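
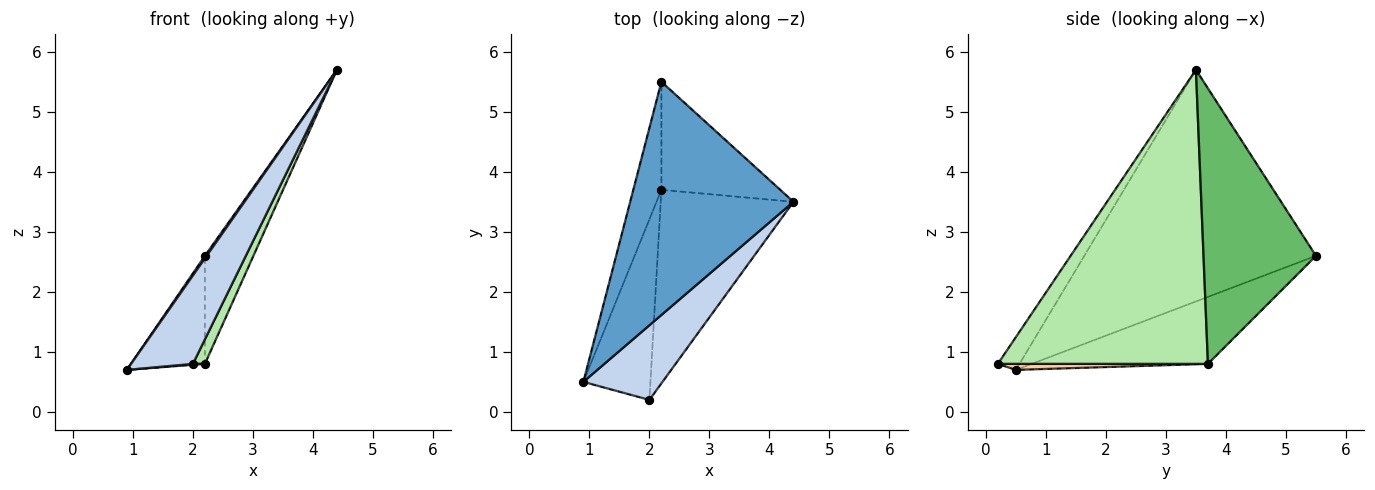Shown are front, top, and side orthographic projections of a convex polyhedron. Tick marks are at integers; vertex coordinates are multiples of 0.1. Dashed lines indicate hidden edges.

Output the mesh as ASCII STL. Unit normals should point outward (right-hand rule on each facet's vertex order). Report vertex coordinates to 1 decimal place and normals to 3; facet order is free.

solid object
 facet normal -0.817 -0.006 0.576
  outer loop
   vertex 2.2 5.5 2.6
   vertex 0.9 0.5 0.7
   vertex 4.4 3.5 5.7
  endloop
 endfacet
 facet normal -0.258 -0.738 0.623
  outer loop
   vertex 2.0 0.2 0.8
   vertex 4.4 3.5 5.7
   vertex 0.9 0.5 0.7
  endloop
 endfacet
 facet normal -0.860 0.361 -0.361
  outer loop
   vertex 2.2 3.7 0.8
   vertex 0.9 0.5 0.7
   vertex 2.2 5.5 2.6
  endloop
 endfacet
 facet normal 0.089 -0.005 -0.996
  outer loop
   vertex 2.2 3.7 0.8
   vertex 2.0 0.2 0.8
   vertex 0.9 0.5 0.7
  endloop
 endfacet
 facet normal 0.854 0.368 -0.368
  outer loop
   vertex 2.2 3.7 0.8
   vertex 2.2 5.5 2.6
   vertex 4.4 3.5 5.7
  endloop
 endfacet
 facet normal 0.910 -0.052 -0.411
  outer loop
   vertex 2.2 3.7 0.8
   vertex 4.4 3.5 5.7
   vertex 2.0 0.2 0.8
  endloop
 endfacet
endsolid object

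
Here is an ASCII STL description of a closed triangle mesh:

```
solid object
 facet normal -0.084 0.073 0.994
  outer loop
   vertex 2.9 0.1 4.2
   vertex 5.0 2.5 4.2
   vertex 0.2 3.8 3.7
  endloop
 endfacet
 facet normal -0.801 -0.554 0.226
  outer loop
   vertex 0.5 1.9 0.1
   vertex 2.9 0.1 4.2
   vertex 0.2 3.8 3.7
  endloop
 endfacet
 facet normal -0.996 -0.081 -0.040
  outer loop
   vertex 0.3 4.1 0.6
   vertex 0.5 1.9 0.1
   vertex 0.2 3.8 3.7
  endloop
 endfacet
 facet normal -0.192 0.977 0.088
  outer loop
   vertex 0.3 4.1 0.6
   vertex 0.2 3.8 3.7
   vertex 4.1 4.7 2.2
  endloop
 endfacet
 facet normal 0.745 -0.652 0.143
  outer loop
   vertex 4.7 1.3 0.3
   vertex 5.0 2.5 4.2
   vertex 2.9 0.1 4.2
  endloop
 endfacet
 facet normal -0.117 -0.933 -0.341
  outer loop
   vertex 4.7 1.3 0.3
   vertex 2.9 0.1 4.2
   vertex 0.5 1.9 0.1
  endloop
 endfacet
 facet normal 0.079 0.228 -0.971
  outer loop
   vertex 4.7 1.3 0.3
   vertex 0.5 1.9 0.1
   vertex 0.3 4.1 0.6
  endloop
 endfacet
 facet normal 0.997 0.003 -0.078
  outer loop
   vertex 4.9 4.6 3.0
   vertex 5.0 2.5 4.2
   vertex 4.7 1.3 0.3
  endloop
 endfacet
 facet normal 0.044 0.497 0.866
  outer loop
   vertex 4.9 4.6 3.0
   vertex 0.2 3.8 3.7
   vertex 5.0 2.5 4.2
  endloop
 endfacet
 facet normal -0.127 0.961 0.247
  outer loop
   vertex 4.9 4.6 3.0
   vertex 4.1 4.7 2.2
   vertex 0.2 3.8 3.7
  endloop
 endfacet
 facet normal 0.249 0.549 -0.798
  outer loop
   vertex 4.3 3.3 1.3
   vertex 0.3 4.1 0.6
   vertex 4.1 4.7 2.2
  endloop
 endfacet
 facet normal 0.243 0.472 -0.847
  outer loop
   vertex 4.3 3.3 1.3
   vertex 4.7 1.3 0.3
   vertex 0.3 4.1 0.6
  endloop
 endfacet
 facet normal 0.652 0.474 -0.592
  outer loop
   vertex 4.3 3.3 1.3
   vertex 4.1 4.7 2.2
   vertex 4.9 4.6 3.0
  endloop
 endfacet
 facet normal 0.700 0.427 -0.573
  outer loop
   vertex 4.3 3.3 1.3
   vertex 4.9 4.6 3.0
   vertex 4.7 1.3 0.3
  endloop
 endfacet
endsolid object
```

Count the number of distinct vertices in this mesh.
9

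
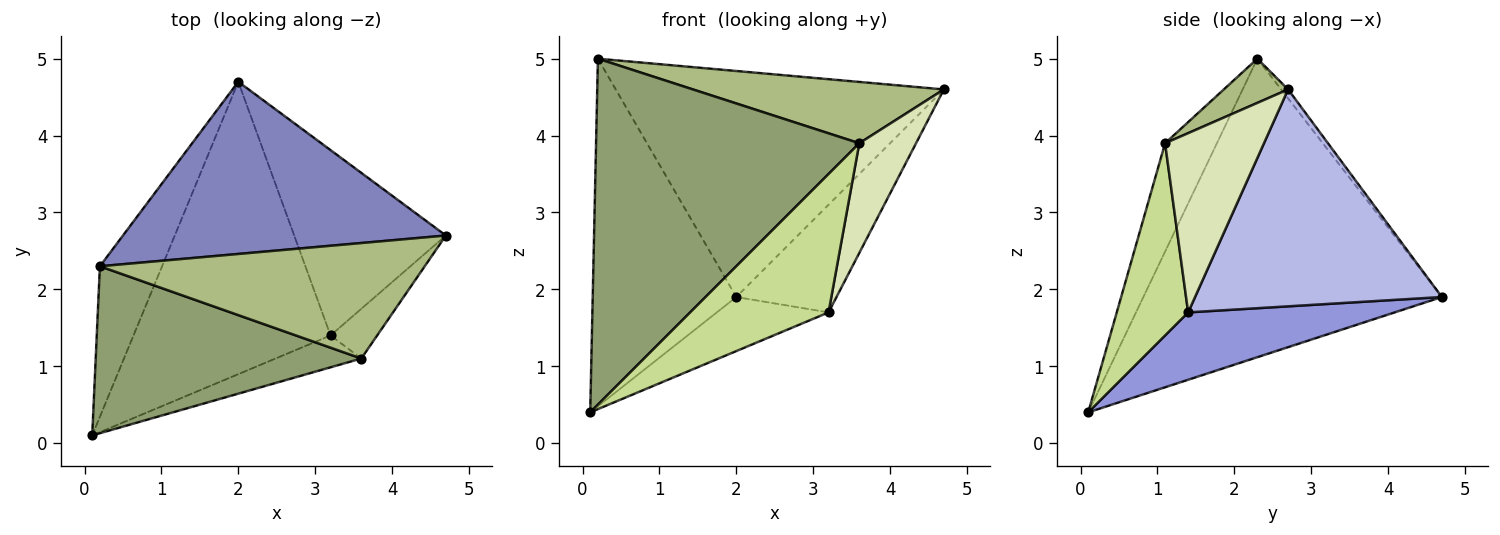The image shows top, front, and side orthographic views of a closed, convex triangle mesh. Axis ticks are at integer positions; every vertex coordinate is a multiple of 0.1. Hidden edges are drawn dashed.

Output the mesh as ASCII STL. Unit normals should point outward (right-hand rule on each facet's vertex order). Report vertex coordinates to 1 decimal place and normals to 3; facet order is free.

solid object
 facet normal -0.886 0.426 -0.184
  outer loop
   vertex 0.2 2.3 5.0
   vertex 2.0 4.7 1.9
   vertex 0.1 0.1 0.4
  endloop
 endfacet
 facet normal -0.017 0.795 0.606
  outer loop
   vertex 0.2 2.3 5.0
   vertex 4.7 2.7 4.6
   vertex 2.0 4.7 1.9
  endloop
 endfacet
 facet normal 0.319 0.172 -0.932
  outer loop
   vertex 3.2 1.4 1.7
   vertex 0.1 0.1 0.4
   vertex 2.0 4.7 1.9
  endloop
 endfacet
 facet normal 0.778 0.316 -0.544
  outer loop
   vertex 3.2 1.4 1.7
   vertex 2.0 4.7 1.9
   vertex 4.7 2.7 4.6
  endloop
 endfacet
 facet normal -0.175 -0.887 0.428
  outer loop
   vertex 3.6 1.1 3.9
   vertex 0.2 2.3 5.0
   vertex 0.1 0.1 0.4
  endloop
 endfacet
 facet normal 0.119 -0.466 0.877
  outer loop
   vertex 3.6 1.1 3.9
   vertex 4.7 2.7 4.6
   vertex 0.2 2.3 5.0
  endloop
 endfacet
 facet normal 0.449 -0.871 -0.200
  outer loop
   vertex 3.6 1.1 3.9
   vertex 0.1 0.1 0.4
   vertex 3.2 1.4 1.7
  endloop
 endfacet
 facet normal 0.846 -0.485 -0.220
  outer loop
   vertex 3.6 1.1 3.9
   vertex 3.2 1.4 1.7
   vertex 4.7 2.7 4.6
  endloop
 endfacet
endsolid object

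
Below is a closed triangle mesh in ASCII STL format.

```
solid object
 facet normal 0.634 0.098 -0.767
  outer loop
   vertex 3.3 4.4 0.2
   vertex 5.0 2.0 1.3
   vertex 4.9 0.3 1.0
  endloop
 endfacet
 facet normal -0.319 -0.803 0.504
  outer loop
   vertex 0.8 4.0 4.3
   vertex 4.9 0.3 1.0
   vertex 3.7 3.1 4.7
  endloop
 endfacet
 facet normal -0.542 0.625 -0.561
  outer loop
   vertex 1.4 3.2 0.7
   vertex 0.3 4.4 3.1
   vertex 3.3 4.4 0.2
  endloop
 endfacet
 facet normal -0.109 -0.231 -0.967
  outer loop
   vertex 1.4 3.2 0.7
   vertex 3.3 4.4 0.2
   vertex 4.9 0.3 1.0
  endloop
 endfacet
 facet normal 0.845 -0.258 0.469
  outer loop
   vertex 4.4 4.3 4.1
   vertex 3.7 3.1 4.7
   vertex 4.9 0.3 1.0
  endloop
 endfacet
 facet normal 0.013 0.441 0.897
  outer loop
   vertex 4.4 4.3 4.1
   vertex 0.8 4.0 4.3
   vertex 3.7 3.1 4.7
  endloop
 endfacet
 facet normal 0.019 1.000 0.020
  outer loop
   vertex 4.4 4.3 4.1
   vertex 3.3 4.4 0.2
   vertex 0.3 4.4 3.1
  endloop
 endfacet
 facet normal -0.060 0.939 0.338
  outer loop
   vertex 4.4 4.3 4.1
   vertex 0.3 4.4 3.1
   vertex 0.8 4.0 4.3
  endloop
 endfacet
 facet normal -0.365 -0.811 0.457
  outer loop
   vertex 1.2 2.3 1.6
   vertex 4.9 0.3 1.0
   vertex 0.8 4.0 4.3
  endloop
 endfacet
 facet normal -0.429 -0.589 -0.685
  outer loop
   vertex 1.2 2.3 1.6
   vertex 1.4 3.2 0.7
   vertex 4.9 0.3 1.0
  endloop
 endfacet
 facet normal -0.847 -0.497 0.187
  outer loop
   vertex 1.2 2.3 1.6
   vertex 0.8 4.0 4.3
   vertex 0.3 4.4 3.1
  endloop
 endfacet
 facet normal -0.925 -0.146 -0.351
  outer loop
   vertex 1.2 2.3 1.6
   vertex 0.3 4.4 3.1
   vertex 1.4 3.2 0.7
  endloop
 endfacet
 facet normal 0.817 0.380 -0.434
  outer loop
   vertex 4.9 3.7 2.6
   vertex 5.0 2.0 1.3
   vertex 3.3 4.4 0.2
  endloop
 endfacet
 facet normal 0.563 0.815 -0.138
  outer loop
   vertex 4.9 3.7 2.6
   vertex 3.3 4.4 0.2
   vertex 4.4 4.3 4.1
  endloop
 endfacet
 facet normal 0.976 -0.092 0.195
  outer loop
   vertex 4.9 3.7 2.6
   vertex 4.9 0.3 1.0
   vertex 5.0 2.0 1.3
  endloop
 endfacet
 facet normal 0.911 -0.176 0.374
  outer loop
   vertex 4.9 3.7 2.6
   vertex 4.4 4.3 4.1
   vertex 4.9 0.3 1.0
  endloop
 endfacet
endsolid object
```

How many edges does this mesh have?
24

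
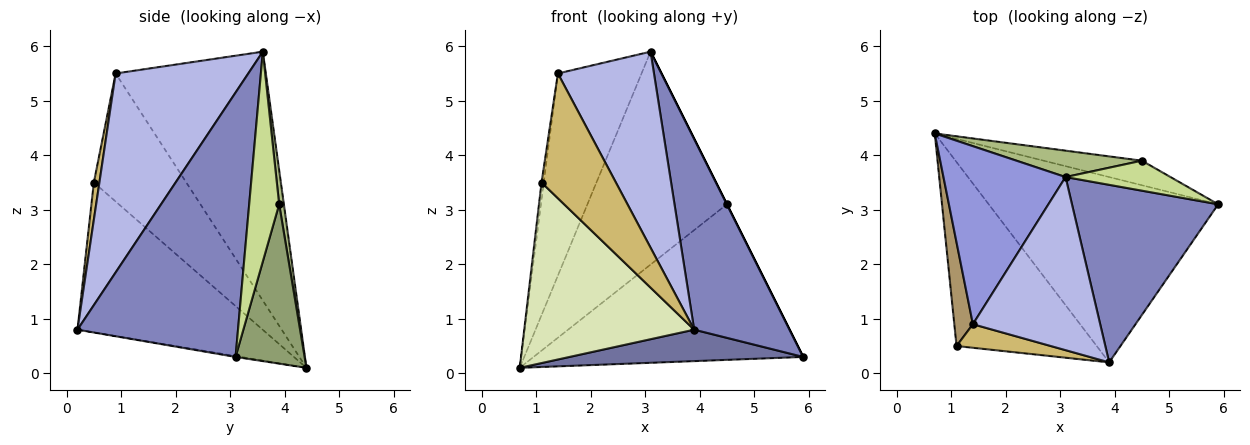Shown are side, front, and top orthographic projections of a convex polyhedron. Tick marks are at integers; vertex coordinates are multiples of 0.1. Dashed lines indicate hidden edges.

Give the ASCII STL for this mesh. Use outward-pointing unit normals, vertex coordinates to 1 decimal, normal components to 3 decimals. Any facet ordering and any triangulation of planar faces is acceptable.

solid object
 facet normal -0.004 -0.167 -0.986
  outer loop
   vertex 3.9 0.2 0.8
   vertex 0.7 4.4 0.1
   vertex 5.9 3.1 0.3
  endloop
 endfacet
 facet normal 0.776 -0.461 0.429
  outer loop
   vertex 3.1 3.6 5.9
   vertex 3.9 0.2 0.8
   vertex 5.9 3.1 0.3
  endloop
 endfacet
 facet normal -0.803 0.447 0.394
  outer loop
   vertex 1.4 0.9 5.5
   vertex 3.1 3.6 5.9
   vertex 0.7 4.4 0.1
  endloop
 endfacet
 facet normal 0.719 -0.521 0.460
  outer loop
   vertex 1.4 0.9 5.5
   vertex 3.9 0.2 0.8
   vertex 3.1 3.6 5.9
  endloop
 endfacet
 facet normal 0.245 0.958 -0.151
  outer loop
   vertex 4.5 3.9 3.1
   vertex 5.9 3.1 0.3
   vertex 0.7 4.4 0.1
  endloop
 endfacet
 facet normal 0.033 0.992 0.123
  outer loop
   vertex 4.5 3.9 3.1
   vertex 0.7 4.4 0.1
   vertex 3.1 3.6 5.9
  endloop
 endfacet
 facet normal 0.894 0.000 0.447
  outer loop
   vertex 4.5 3.9 3.1
   vertex 3.1 3.6 5.9
   vertex 5.9 3.1 0.3
  endloop
 endfacet
 facet normal -0.607 -0.557 -0.567
  outer loop
   vertex 1.1 0.5 3.5
   vertex 0.7 4.4 0.1
   vertex 3.9 0.2 0.8
  endloop
 endfacet
 facet normal -0.989 0.024 0.144
  outer loop
   vertex 1.1 0.5 3.5
   vertex 1.4 0.9 5.5
   vertex 0.7 4.4 0.1
  endloop
 endfacet
 facet normal 0.073 -0.980 0.185
  outer loop
   vertex 1.1 0.5 3.5
   vertex 3.9 0.2 0.8
   vertex 1.4 0.9 5.5
  endloop
 endfacet
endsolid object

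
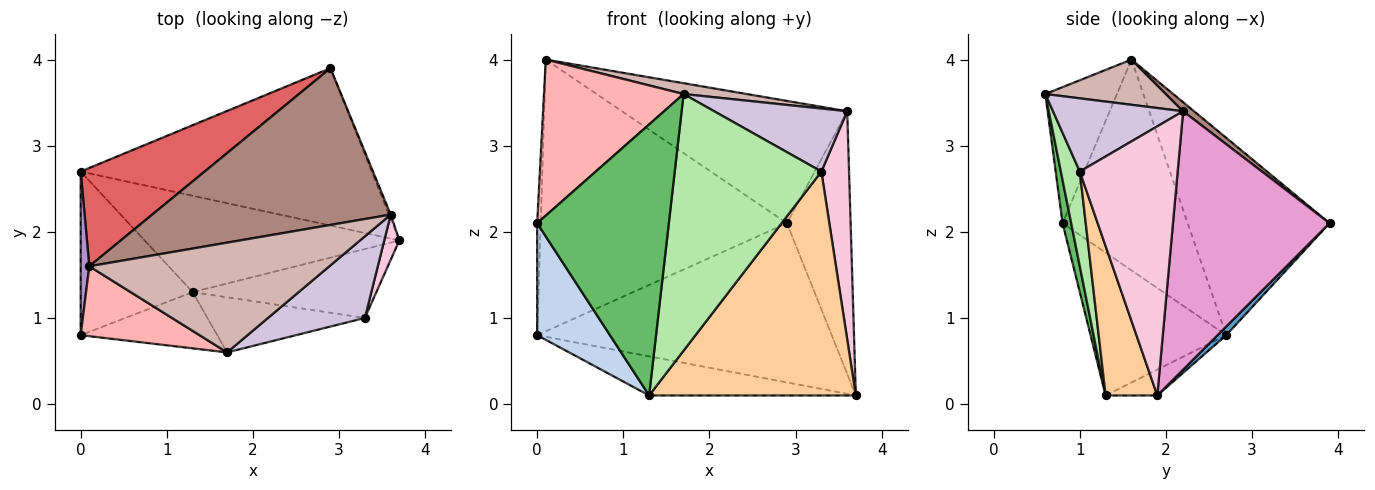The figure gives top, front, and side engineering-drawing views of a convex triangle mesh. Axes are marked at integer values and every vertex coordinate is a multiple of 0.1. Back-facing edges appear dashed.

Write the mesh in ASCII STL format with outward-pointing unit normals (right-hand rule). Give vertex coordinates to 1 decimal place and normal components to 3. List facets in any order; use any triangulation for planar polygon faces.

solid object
 facet normal 0.021 0.711 -0.703
  outer loop
   vertex 0.0 2.7 0.8
   vertex 2.9 3.9 2.1
   vertex 3.7 1.9 0.1
  endloop
 endfacet
 facet normal -0.725 -0.389 -0.568
  outer loop
   vertex 1.3 1.3 0.1
   vertex 0.0 0.8 2.1
   vertex 0.0 2.7 0.8
  endloop
 endfacet
 facet normal -0.094 0.374 -0.923
  outer loop
   vertex 1.3 1.3 0.1
   vertex 0.0 2.7 0.8
   vertex 3.7 1.9 0.1
  endloop
 endfacet
 facet normal 0.232 -0.930 -0.286
  outer loop
   vertex 1.3 1.3 0.1
   vertex 3.7 1.9 0.1
   vertex 3.3 1.0 2.7
  endloop
 endfacet
 facet normal 0.064 -0.977 -0.203
  outer loop
   vertex 1.3 1.3 0.1
   vertex 1.7 0.6 3.6
   vertex 0.0 0.8 2.1
  endloop
 endfacet
 facet normal 0.125 -0.970 -0.208
  outer loop
   vertex 1.3 1.3 0.1
   vertex 3.3 1.0 2.7
   vertex 1.7 0.6 3.6
  endloop
 endfacet
 facet normal -0.476 0.827 0.299
  outer loop
   vertex 0.1 1.6 4.0
   vertex 2.9 3.9 2.1
   vertex 0.0 2.7 0.8
  endloop
 endfacet
 facet normal -0.424 -0.827 0.370
  outer loop
   vertex 0.1 1.6 4.0
   vertex 0.0 0.8 2.1
   vertex 1.7 0.6 3.6
  endloop
 endfacet
 facet normal -0.999 0.028 0.041
  outer loop
   vertex 0.1 1.6 4.0
   vertex 0.0 2.7 0.8
   vertex 0.0 0.8 2.1
  endloop
 endfacet
 facet normal 0.513 -0.525 0.679
  outer loop
   vertex 3.6 2.2 3.4
   vertex 1.7 0.6 3.6
   vertex 3.3 1.0 2.7
  endloop
 endfacet
 facet normal 0.030 0.615 0.788
  outer loop
   vertex 3.6 2.2 3.4
   vertex 2.9 3.9 2.1
   vertex 0.1 1.6 4.0
  endloop
 endfacet
 facet normal 0.184 -0.096 0.978
  outer loop
   vertex 3.6 2.2 3.4
   vertex 0.1 1.6 4.0
   vertex 1.7 0.6 3.6
  endloop
 endfacet
 facet normal 0.926 0.377 -0.006
  outer loop
   vertex 3.6 2.2 3.4
   vertex 3.7 1.9 0.1
   vertex 2.9 3.9 2.1
  endloop
 endfacet
 facet normal 0.961 -0.272 0.054
  outer loop
   vertex 3.6 2.2 3.4
   vertex 3.3 1.0 2.7
   vertex 3.7 1.9 0.1
  endloop
 endfacet
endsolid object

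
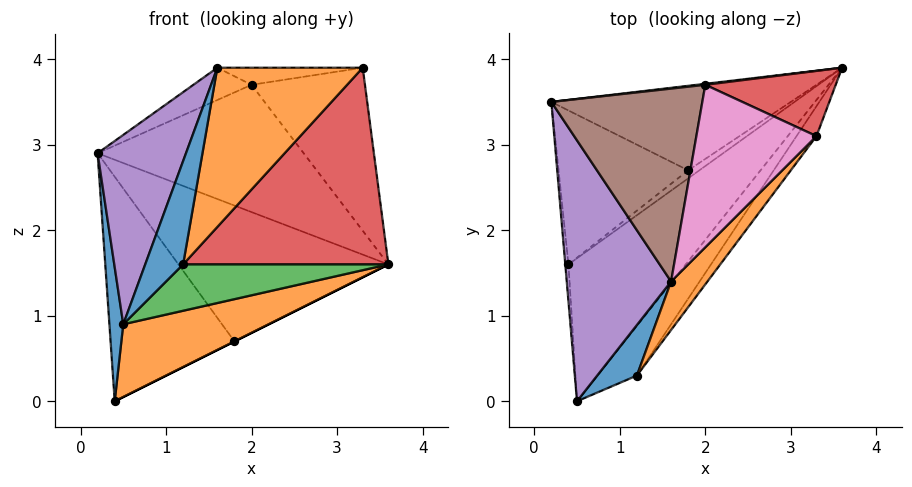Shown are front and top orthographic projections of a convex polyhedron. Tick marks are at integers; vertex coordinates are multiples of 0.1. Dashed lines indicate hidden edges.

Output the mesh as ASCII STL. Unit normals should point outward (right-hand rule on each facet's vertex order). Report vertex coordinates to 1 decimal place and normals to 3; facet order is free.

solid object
 facet normal -0.997 -0.074 -0.020
  outer loop
   vertex 0.4 1.6 0.0
   vertex 0.5 0.0 0.9
   vertex 0.2 3.5 2.9
  endloop
 endfacet
 facet normal 0.611 -0.359 -0.706
  outer loop
   vertex 0.4 1.6 0.0
   vertex 3.6 3.9 1.6
   vertex 0.5 0.0 0.9
  endloop
 endfacet
 facet normal -0.114 0.993 0.008
  outer loop
   vertex 2.0 3.7 3.7
   vertex 3.6 3.9 1.6
   vertex 0.2 3.5 2.9
  endloop
 endfacet
 facet normal 0.348 0.870 0.348
  outer loop
   vertex 2.0 3.7 3.7
   vertex 3.3 3.1 3.9
   vertex 3.6 3.9 1.6
  endloop
 endfacet
 facet normal -0.825 -0.332 0.457
  outer loop
   vertex 1.6 1.4 3.9
   vertex 0.2 3.5 2.9
   vertex 0.5 0.0 0.9
  endloop
 endfacet
 facet normal -0.415 0.150 0.897
  outer loop
   vertex 1.6 1.4 3.9
   vertex 2.0 3.7 3.7
   vertex 0.2 3.5 2.9
  endloop
 endfacet
 facet normal -0.104 0.104 0.989
  outer loop
   vertex 1.6 1.4 3.9
   vertex 3.3 3.1 3.9
   vertex 2.0 3.7 3.7
  endloop
 endfacet
 facet normal -0.289 0.813 -0.506
  outer loop
   vertex 1.8 2.7 0.7
   vertex 0.2 3.5 2.9
   vertex 3.6 3.9 1.6
  endloop
 endfacet
 facet normal -0.343 0.775 -0.531
  outer loop
   vertex 1.8 2.7 0.7
   vertex 0.4 1.6 0.0
   vertex 0.2 3.5 2.9
  endloop
 endfacet
 facet normal 0.447 0.000 -0.894
  outer loop
   vertex 1.8 2.7 0.7
   vertex 3.6 3.9 1.6
   vertex 0.4 1.6 0.0
  endloop
 endfacet
 facet normal -0.054 -0.897 0.438
  outer loop
   vertex 1.2 0.3 1.6
   vertex 1.6 1.4 3.9
   vertex 0.5 0.0 0.9
  endloop
 endfacet
 facet normal 0.691 -0.691 0.210
  outer loop
   vertex 1.2 0.3 1.6
   vertex 3.3 3.1 3.9
   vertex 1.6 1.4 3.9
  endloop
 endfacet
 facet normal 0.715 -0.477 -0.511
  outer loop
   vertex 1.2 0.3 1.6
   vertex 0.5 0.0 0.9
   vertex 3.6 3.9 1.6
  endloop
 endfacet
 facet normal 0.829 -0.553 -0.084
  outer loop
   vertex 1.2 0.3 1.6
   vertex 3.6 3.9 1.6
   vertex 3.3 3.1 3.9
  endloop
 endfacet
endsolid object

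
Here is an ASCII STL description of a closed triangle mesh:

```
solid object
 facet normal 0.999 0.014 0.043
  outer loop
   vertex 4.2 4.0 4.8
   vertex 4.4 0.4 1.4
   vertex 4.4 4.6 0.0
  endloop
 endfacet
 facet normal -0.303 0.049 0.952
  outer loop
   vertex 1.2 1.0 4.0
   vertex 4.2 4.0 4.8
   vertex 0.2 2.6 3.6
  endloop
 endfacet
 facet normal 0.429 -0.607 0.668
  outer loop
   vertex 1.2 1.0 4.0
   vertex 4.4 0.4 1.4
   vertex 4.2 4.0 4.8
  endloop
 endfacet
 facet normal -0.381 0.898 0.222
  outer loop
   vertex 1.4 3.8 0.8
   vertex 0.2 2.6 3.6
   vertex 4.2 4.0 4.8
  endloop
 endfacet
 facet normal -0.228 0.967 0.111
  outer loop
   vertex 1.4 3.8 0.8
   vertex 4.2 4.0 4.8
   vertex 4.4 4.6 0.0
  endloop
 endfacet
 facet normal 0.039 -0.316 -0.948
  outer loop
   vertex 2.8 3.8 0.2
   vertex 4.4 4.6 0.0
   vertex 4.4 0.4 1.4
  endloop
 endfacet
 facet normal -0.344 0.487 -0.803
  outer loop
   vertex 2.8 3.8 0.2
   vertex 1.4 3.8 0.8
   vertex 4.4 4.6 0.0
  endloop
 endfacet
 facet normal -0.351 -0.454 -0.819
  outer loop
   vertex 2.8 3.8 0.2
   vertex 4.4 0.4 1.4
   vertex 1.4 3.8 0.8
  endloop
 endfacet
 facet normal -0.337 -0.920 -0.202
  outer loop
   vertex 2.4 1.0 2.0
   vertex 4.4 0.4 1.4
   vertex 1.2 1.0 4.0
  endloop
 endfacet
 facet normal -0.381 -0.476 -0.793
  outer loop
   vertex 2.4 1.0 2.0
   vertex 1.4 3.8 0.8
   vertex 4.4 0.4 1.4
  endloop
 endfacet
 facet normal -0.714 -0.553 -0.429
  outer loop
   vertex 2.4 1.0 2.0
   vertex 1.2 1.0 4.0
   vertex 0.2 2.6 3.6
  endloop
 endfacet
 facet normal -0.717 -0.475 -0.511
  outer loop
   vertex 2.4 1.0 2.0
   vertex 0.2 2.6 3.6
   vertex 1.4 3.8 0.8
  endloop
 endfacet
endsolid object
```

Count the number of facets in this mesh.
12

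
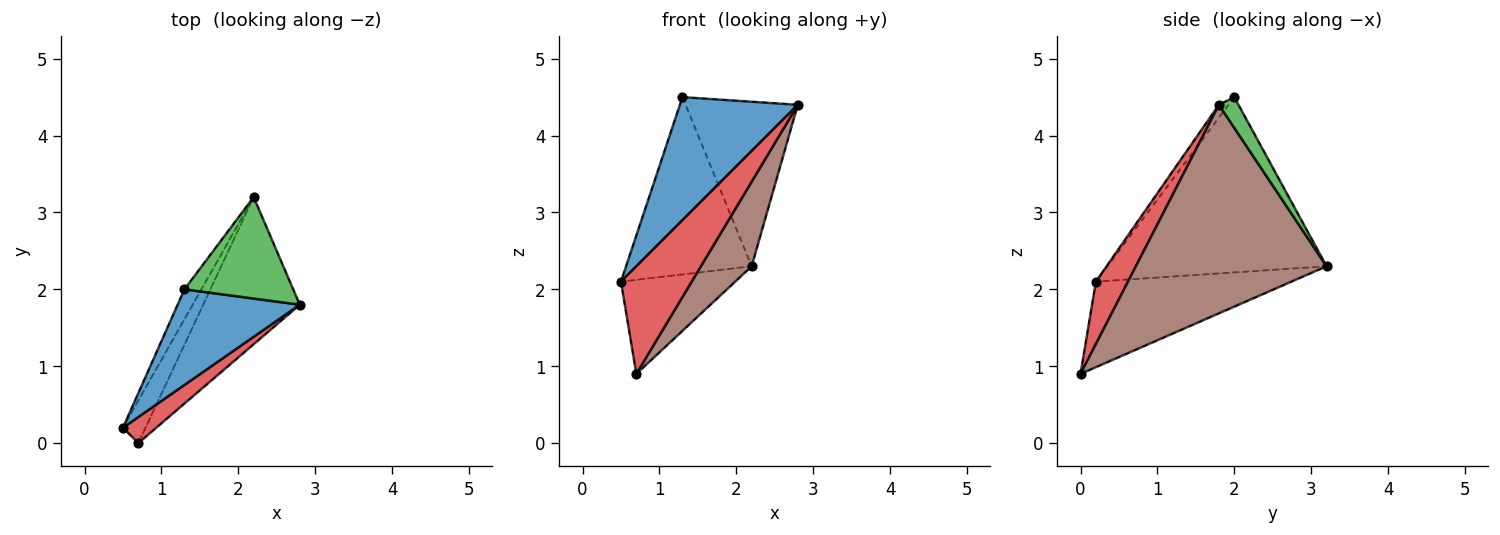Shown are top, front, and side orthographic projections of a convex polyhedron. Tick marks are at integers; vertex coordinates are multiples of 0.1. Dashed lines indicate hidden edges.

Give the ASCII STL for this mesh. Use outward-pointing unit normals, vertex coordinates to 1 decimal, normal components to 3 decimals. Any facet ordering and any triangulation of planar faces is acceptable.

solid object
 facet normal -0.064 -0.788 0.612
  outer loop
   vertex 1.3 2.0 4.5
   vertex 0.5 0.2 2.1
   vertex 2.8 1.8 4.4
  endloop
 endfacet
 facet normal -0.865 0.495 -0.083
  outer loop
   vertex 1.3 2.0 4.5
   vertex 2.2 3.2 2.3
   vertex 0.5 0.2 2.1
  endloop
 endfacet
 facet normal 0.147 0.842 0.519
  outer loop
   vertex 1.3 2.0 4.5
   vertex 2.8 1.8 4.4
   vertex 2.2 3.2 2.3
  endloop
 endfacet
 facet normal 0.403 -0.889 0.215
  outer loop
   vertex 0.7 0.0 0.9
   vertex 2.8 1.8 4.4
   vertex 0.5 0.2 2.1
  endloop
 endfacet
 facet normal -0.842 0.492 -0.222
  outer loop
   vertex 0.7 0.0 0.9
   vertex 0.5 0.2 2.1
   vertex 2.2 3.2 2.3
  endloop
 endfacet
 facet normal 0.882 -0.235 -0.409
  outer loop
   vertex 0.7 0.0 0.9
   vertex 2.2 3.2 2.3
   vertex 2.8 1.8 4.4
  endloop
 endfacet
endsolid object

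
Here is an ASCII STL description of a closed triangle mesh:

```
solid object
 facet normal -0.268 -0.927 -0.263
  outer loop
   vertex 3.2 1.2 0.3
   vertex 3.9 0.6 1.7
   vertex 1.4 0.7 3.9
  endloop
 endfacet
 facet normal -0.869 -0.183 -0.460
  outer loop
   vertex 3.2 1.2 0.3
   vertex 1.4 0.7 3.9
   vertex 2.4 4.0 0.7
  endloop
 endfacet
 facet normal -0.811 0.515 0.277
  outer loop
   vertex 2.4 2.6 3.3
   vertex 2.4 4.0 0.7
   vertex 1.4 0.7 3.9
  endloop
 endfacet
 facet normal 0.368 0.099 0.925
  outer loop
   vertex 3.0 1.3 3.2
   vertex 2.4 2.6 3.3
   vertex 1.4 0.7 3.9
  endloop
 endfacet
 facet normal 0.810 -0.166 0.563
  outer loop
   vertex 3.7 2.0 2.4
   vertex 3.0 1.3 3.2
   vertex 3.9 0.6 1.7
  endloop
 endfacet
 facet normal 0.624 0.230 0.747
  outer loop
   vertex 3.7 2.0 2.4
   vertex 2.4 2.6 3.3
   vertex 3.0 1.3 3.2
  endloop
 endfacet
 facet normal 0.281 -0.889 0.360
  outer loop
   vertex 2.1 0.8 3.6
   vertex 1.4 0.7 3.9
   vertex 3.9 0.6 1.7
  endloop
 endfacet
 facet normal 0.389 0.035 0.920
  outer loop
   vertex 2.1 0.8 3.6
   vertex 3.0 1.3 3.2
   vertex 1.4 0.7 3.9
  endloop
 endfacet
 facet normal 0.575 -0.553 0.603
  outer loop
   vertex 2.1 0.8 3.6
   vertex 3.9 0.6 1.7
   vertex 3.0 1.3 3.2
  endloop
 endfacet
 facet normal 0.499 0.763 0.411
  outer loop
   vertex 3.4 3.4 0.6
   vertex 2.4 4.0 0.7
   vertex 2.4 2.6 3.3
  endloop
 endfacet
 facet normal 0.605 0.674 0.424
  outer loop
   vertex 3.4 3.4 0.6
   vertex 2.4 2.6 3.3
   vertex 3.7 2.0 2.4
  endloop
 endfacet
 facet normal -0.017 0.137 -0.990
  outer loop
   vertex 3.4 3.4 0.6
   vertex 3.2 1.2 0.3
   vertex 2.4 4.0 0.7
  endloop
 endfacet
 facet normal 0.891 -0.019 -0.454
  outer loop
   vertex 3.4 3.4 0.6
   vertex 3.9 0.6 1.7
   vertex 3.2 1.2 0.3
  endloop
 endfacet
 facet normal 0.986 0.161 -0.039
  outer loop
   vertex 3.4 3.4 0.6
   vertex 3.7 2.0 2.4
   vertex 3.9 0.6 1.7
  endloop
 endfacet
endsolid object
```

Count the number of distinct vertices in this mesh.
9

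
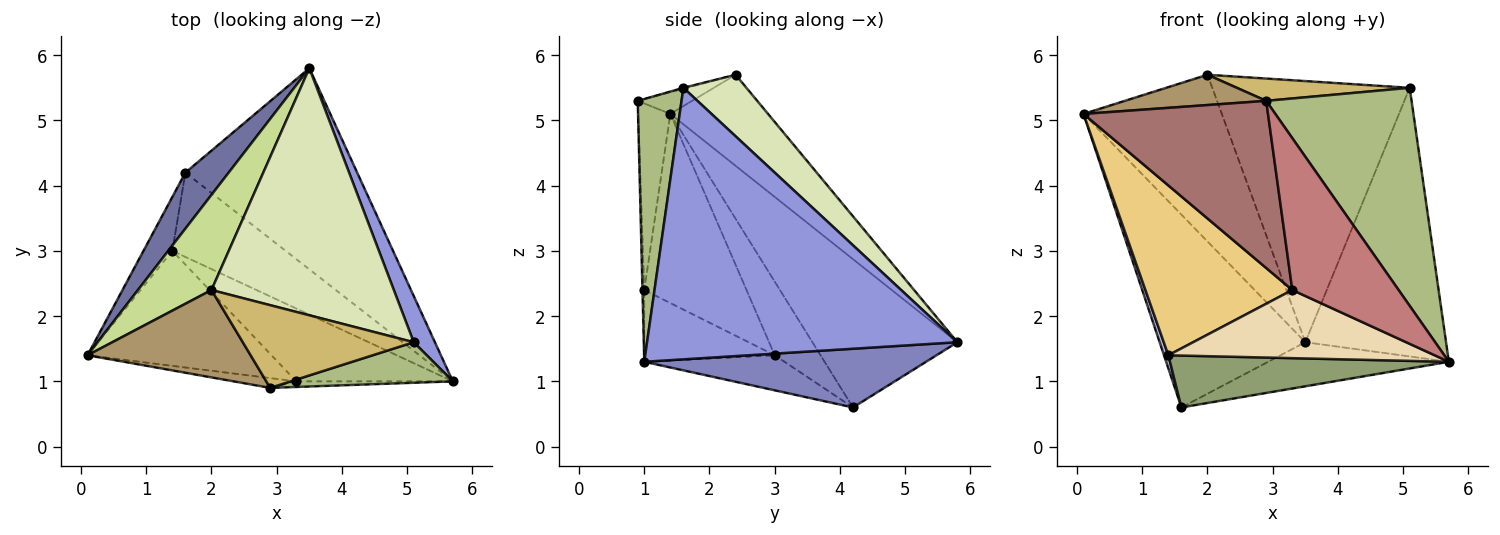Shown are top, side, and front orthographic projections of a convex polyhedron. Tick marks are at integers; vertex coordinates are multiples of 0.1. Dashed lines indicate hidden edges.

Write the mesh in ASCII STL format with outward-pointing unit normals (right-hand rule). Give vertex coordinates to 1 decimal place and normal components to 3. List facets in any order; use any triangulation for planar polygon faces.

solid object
 facet normal -0.691 0.694 0.202
  outer loop
   vertex 1.6 4.2 0.6
   vertex 0.1 1.4 5.1
   vertex 3.5 5.8 1.6
  endloop
 endfacet
 facet normal 0.317 0.203 -0.927
  outer loop
   vertex 1.6 4.2 0.6
   vertex 3.5 5.8 1.6
   vertex 5.7 1.0 1.3
  endloop
 endfacet
 facet normal 0.908 0.412 0.071
  outer loop
   vertex 5.1 1.6 5.5
   vertex 5.7 1.0 1.3
   vertex 3.5 5.8 1.6
  endloop
 endfacet
 facet normal -0.927 -0.088 -0.364
  outer loop
   vertex 1.4 3.0 1.4
   vertex 0.1 1.4 5.1
   vertex 1.6 4.2 0.6
  endloop
 endfacet
 facet normal -0.255 -0.507 -0.824
  outer loop
   vertex 1.4 3.0 1.4
   vertex 1.6 4.2 0.6
   vertex 5.7 1.0 1.3
  endloop
 endfacet
 facet normal 0.284 -0.943 0.175
  outer loop
   vertex 2.9 0.9 5.3
   vertex 5.7 1.0 1.3
   vertex 5.1 1.6 5.5
  endloop
 endfacet
 facet normal -0.523 0.740 0.423
  outer loop
   vertex 2.0 2.4 5.7
   vertex 3.5 5.8 1.6
   vertex 0.1 1.4 5.1
  endloop
 endfacet
 facet normal 0.226 0.708 0.669
  outer loop
   vertex 2.0 2.4 5.7
   vertex 5.1 1.6 5.5
   vertex 3.5 5.8 1.6
  endloop
 endfacet
 facet normal -0.125 -0.325 0.937
  outer loop
   vertex 2.0 2.4 5.7
   vertex 0.1 1.4 5.1
   vertex 2.9 0.9 5.3
  endloop
 endfacet
 facet normal -0.005 -0.260 0.965
  outer loop
   vertex 2.0 2.4 5.7
   vertex 2.9 0.9 5.3
   vertex 5.1 1.6 5.5
  endloop
 endfacet
 facet normal -0.499 -0.717 -0.486
  outer loop
   vertex 3.3 1.0 2.4
   vertex 0.1 1.4 5.1
   vertex 1.4 3.0 1.4
  endloop
 endfacet
 facet normal -0.317 -0.648 -0.693
  outer loop
   vertex 3.3 1.0 2.4
   vertex 1.4 3.0 1.4
   vertex 5.7 1.0 1.3
  endloop
 endfacet
 facet normal -0.172 -0.983 -0.058
  outer loop
   vertex 3.3 1.0 2.4
   vertex 2.9 0.9 5.3
   vertex 0.1 1.4 5.1
  endloop
 endfacet
 facet normal -0.017 -0.999 -0.037
  outer loop
   vertex 3.3 1.0 2.4
   vertex 5.7 1.0 1.3
   vertex 2.9 0.9 5.3
  endloop
 endfacet
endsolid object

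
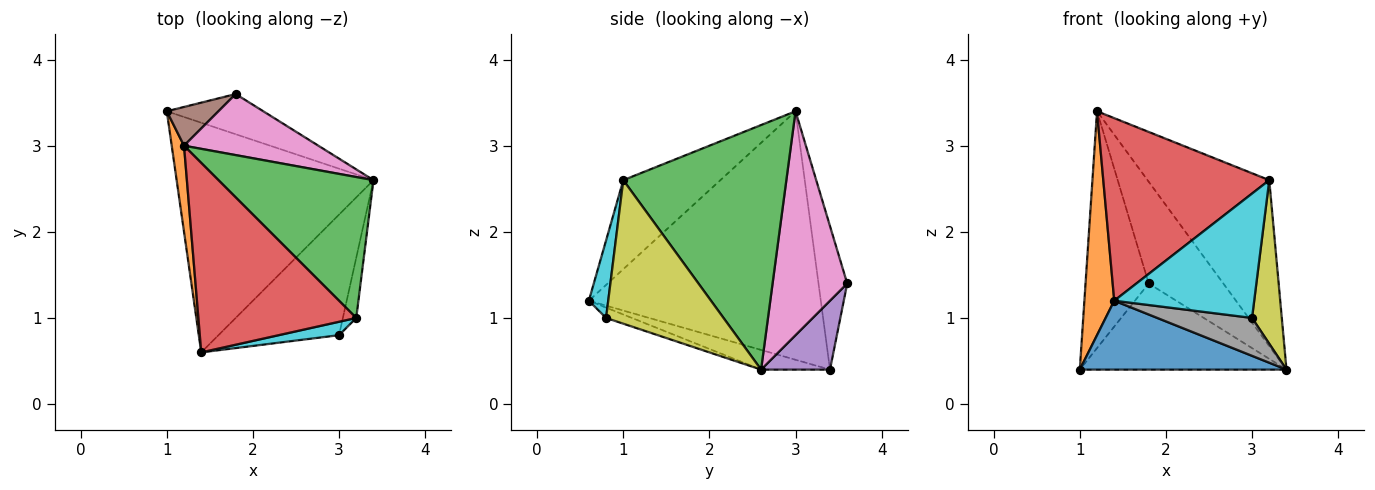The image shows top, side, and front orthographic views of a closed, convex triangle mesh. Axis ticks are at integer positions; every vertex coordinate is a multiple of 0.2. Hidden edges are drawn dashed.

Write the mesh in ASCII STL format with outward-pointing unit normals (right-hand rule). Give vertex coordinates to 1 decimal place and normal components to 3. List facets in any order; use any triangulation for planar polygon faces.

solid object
 facet normal -0.095 -0.286 -0.953
  outer loop
   vertex 1.4 0.6 1.2
   vertex 1.0 3.4 0.4
   vertex 3.4 2.6 0.4
  endloop
 endfacet
 facet normal -0.991 -0.128 0.049
  outer loop
   vertex 1.2 3.0 3.4
   vertex 1.0 3.4 0.4
   vertex 1.4 0.6 1.2
  endloop
 endfacet
 facet normal 0.714 0.533 0.453
  outer loop
   vertex 3.2 1.0 2.6
   vertex 3.4 2.6 0.4
   vertex 1.2 3.0 3.4
  endloop
 endfacet
 facet normal -0.376 -0.643 0.667
  outer loop
   vertex 3.2 1.0 2.6
   vertex 1.2 3.0 3.4
   vertex 1.4 0.6 1.2
  endloop
 endfacet
 facet normal 0.289 0.867 -0.405
  outer loop
   vertex 1.8 3.6 1.4
   vertex 3.4 2.6 0.4
   vertex 1.0 3.4 0.4
  endloop
 endfacet
 facet normal -0.409 0.900 0.147
  outer loop
   vertex 1.8 3.6 1.4
   vertex 1.0 3.4 0.4
   vertex 1.2 3.0 3.4
  endloop
 endfacet
 facet normal 0.651 0.651 0.391
  outer loop
   vertex 1.8 3.6 1.4
   vertex 1.2 3.0 3.4
   vertex 3.4 2.6 0.4
  endloop
 endfacet
 facet normal -0.081 -0.299 -0.951
  outer loop
   vertex 3.0 0.8 1.0
   vertex 1.4 0.6 1.2
   vertex 3.4 2.6 0.4
  endloop
 endfacet
 facet normal 0.965 -0.245 -0.090
  outer loop
   vertex 3.0 0.8 1.0
   vertex 3.4 2.6 0.4
   vertex 3.2 1.0 2.6
  endloop
 endfacet
 facet normal 0.136 -0.985 0.106
  outer loop
   vertex 3.0 0.8 1.0
   vertex 3.2 1.0 2.6
   vertex 1.4 0.6 1.2
  endloop
 endfacet
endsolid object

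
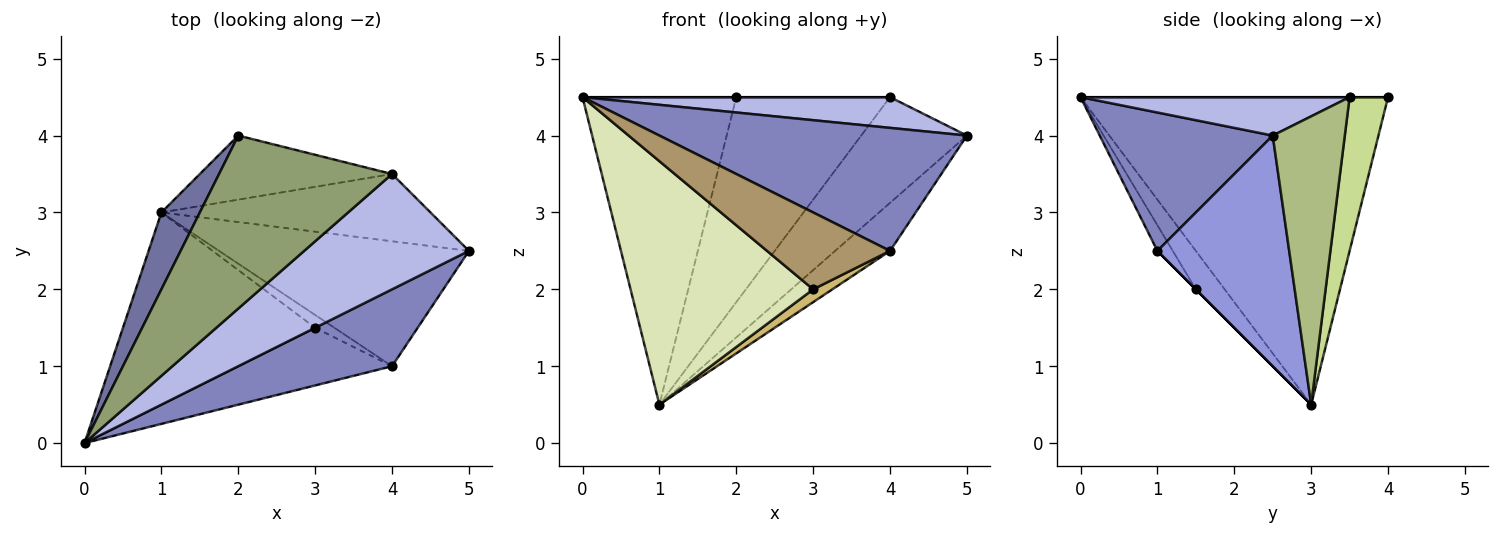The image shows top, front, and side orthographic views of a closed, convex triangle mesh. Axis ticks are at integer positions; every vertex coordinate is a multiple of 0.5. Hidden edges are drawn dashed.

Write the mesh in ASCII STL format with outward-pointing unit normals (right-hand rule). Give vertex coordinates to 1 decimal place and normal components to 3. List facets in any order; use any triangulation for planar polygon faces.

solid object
 facet normal -0.889 0.444 0.111
  outer loop
   vertex 1.0 3.0 0.5
   vertex 0.0 0.0 4.5
   vertex 2.0 4.0 4.5
  endloop
 endfacet
 facet normal 0.431 -0.765 0.478
  outer loop
   vertex 4.0 1.0 2.5
   vertex 5.0 2.5 4.0
   vertex 0.0 0.0 4.5
  endloop
 endfacet
 facet normal 0.653 0.272 -0.707
  outer loop
   vertex 4.0 1.0 2.5
   vertex 1.0 3.0 0.5
   vertex 5.0 2.5 4.0
  endloop
 endfacet
 facet normal 0.220 -0.251 0.943
  outer loop
   vertex 4.0 3.5 4.5
   vertex 0.0 0.0 4.5
   vertex 5.0 2.5 4.0
  endloop
 endfacet
 facet normal 0.000 0.000 1.000
  outer loop
   vertex 4.0 3.5 4.5
   vertex 2.0 4.0 4.5
   vertex 0.0 0.0 4.5
  endloop
 endfacet
 facet normal 0.499 0.731 -0.465
  outer loop
   vertex 4.0 3.5 4.5
   vertex 5.0 2.5 4.0
   vertex 1.0 3.0 0.5
  endloop
 endfacet
 facet normal 0.232 0.928 -0.290
  outer loop
   vertex 4.0 3.5 4.5
   vertex 1.0 3.0 0.5
   vertex 2.0 4.0 4.5
  endloop
 endfacet
 facet normal -0.123 -0.779 -0.615
  outer loop
   vertex 3.0 1.5 2.0
   vertex 0.0 0.0 4.5
   vertex 1.0 3.0 0.5
  endloop
 endfacet
 facet normal -0.100 -0.796 -0.597
  outer loop
   vertex 3.0 1.5 2.0
   vertex 4.0 1.0 2.5
   vertex 0.0 0.0 4.5
  endloop
 endfacet
 facet normal 0.000 -0.707 -0.707
  outer loop
   vertex 3.0 1.5 2.0
   vertex 1.0 3.0 0.5
   vertex 4.0 1.0 2.5
  endloop
 endfacet
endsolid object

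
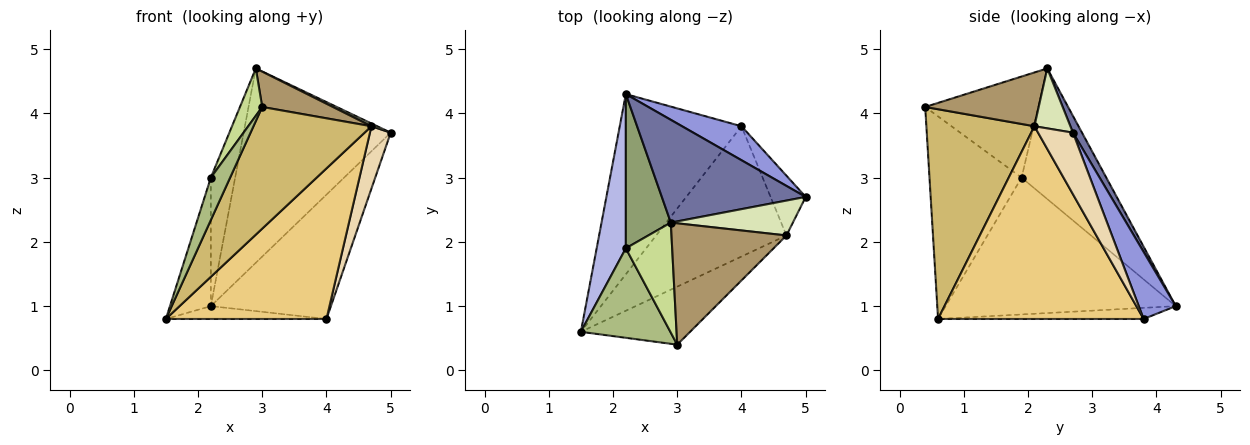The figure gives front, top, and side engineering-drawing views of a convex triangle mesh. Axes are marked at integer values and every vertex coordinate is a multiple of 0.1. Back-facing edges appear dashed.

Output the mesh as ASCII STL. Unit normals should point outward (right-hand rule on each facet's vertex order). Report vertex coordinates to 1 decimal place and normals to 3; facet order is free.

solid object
 facet normal 0.054 0.883 0.467
  outer loop
   vertex 2.9 2.3 4.7
   vertex 5.0 2.7 3.7
   vertex 2.2 4.3 1.0
  endloop
 endfacet
 facet normal -0.091 0.071 -0.993
  outer loop
   vertex 4.0 3.8 0.8
   vertex 1.5 0.6 0.8
   vertex 2.2 4.3 1.0
  endloop
 endfacet
 facet normal 0.285 0.925 0.253
  outer loop
   vertex 4.0 3.8 0.8
   vertex 2.2 4.3 1.0
   vertex 5.0 2.7 3.7
  endloop
 endfacet
 facet normal -0.964 0.171 0.205
  outer loop
   vertex 2.2 1.9 3.0
   vertex 2.2 4.3 1.0
   vertex 1.5 0.6 0.8
  endloop
 endfacet
 facet normal -0.913 0.262 0.314
  outer loop
   vertex 2.2 1.9 3.0
   vertex 2.9 2.3 4.7
   vertex 2.2 4.3 1.0
  endloop
 endfacet
 facet normal -0.898 -0.188 0.397
  outer loop
   vertex 2.2 1.9 3.0
   vertex 1.5 0.6 0.8
   vertex 3.0 0.4 4.1
  endloop
 endfacet
 facet normal -0.895 -0.177 0.410
  outer loop
   vertex 2.2 1.9 3.0
   vertex 3.0 0.4 4.1
   vertex 2.9 2.3 4.7
  endloop
 endfacet
 facet normal 0.440 -0.071 0.895
  outer loop
   vertex 4.7 2.1 3.8
   vertex 5.0 2.7 3.7
   vertex 2.9 2.3 4.7
  endloop
 endfacet
 facet normal 0.410 -0.255 0.876
  outer loop
   vertex 4.7 2.1 3.8
   vertex 2.9 2.3 4.7
   vertex 3.0 0.4 4.1
  endloop
 endfacet
 facet normal 0.637 -0.696 -0.332
  outer loop
   vertex 4.7 2.1 3.8
   vertex 3.0 0.4 4.1
   vertex 1.5 0.6 0.8
  endloop
 endfacet
 facet normal 0.695 -0.543 -0.470
  outer loop
   vertex 4.7 2.1 3.8
   vertex 1.5 0.6 0.8
   vertex 4.0 3.8 0.8
  endloop
 endfacet
 facet normal 0.772 -0.459 -0.440
  outer loop
   vertex 4.7 2.1 3.8
   vertex 4.0 3.8 0.8
   vertex 5.0 2.7 3.7
  endloop
 endfacet
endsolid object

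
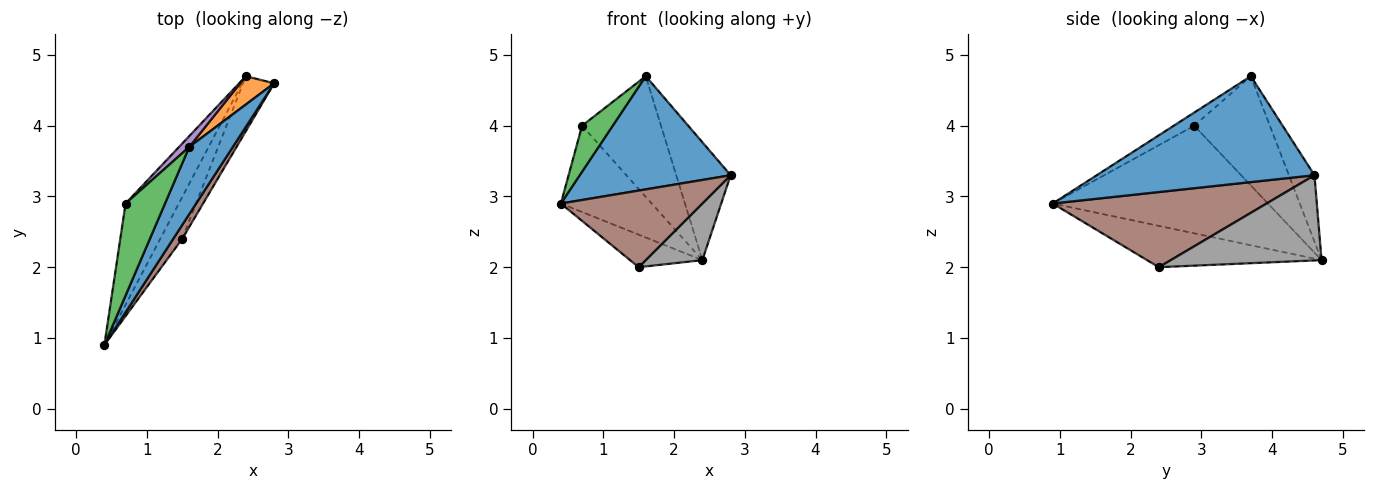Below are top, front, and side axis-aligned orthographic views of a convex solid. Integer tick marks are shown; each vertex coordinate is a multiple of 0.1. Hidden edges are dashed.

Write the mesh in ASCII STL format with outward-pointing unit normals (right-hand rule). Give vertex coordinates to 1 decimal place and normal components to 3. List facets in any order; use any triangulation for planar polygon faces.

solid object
 facet normal 0.779 -0.540 0.320
  outer loop
   vertex 1.6 3.7 4.7
   vertex 0.4 0.9 2.9
   vertex 2.8 4.6 3.3
  endloop
 endfacet
 facet normal -0.416 0.884 0.212
  outer loop
   vertex 2.4 4.7 2.1
   vertex 1.6 3.7 4.7
   vertex 2.8 4.6 3.3
  endloop
 endfacet
 facet normal -0.286 -0.429 0.857
  outer loop
   vertex 0.7 2.9 4.0
   vertex 0.4 0.9 2.9
   vertex 1.6 3.7 4.7
  endloop
 endfacet
 facet normal -0.838 0.354 -0.415
  outer loop
   vertex 0.7 2.9 4.0
   vertex 2.4 4.7 2.1
   vertex 0.4 0.9 2.9
  endloop
 endfacet
 facet normal -0.691 0.720 0.065
  outer loop
   vertex 0.7 2.9 4.0
   vertex 1.6 3.7 4.7
   vertex 2.4 4.7 2.1
  endloop
 endfacet
 facet normal 0.830 -0.549 0.099
  outer loop
   vertex 1.5 2.4 2.0
   vertex 2.8 4.6 3.3
   vertex 0.4 0.9 2.9
  endloop
 endfacet
 facet normal -0.829 0.344 -0.441
  outer loop
   vertex 1.5 2.4 2.0
   vertex 0.4 0.9 2.9
   vertex 2.4 4.7 2.1
  endloop
 endfacet
 facet normal 0.886 -0.333 -0.323
  outer loop
   vertex 1.5 2.4 2.0
   vertex 2.4 4.7 2.1
   vertex 2.8 4.6 3.3
  endloop
 endfacet
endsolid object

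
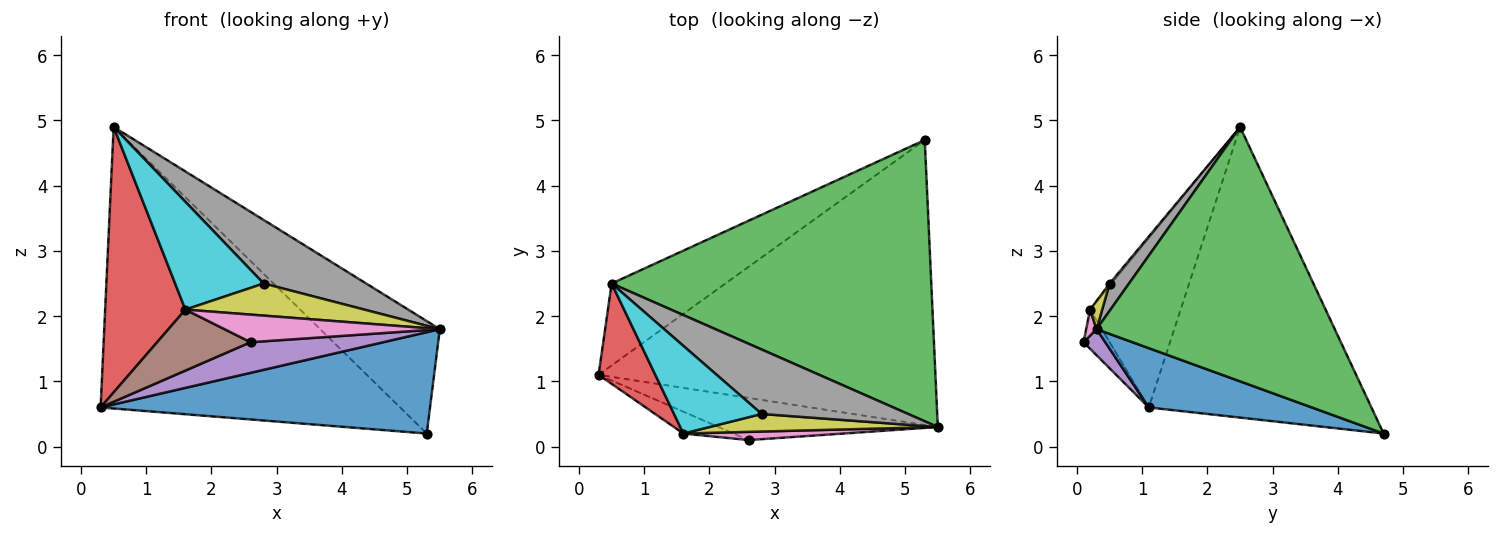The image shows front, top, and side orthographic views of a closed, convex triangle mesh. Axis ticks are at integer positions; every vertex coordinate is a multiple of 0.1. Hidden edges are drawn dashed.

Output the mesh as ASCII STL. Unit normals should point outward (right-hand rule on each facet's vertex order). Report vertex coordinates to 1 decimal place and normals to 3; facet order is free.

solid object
 facet normal 0.164 -0.331 -0.929
  outer loop
   vertex 5.3 4.7 0.2
   vertex 5.5 0.3 1.8
   vertex 0.3 1.1 0.6
  endloop
 endfacet
 facet normal -0.581 0.782 -0.227
  outer loop
   vertex 0.5 2.5 4.9
   vertex 5.3 4.7 0.2
   vertex 0.3 1.1 0.6
  endloop
 endfacet
 facet normal 0.594 0.299 0.747
  outer loop
   vertex 0.5 2.5 4.9
   vertex 5.5 0.3 1.8
   vertex 5.3 4.7 0.2
  endloop
 endfacet
 facet normal -0.726 -0.643 0.243
  outer loop
   vertex 1.6 0.2 2.1
   vertex 0.5 2.5 4.9
   vertex 0.3 1.1 0.6
  endloop
 endfacet
 facet normal 0.096 -0.585 -0.805
  outer loop
   vertex 2.6 0.1 1.6
   vertex 0.3 1.1 0.6
   vertex 5.5 0.3 1.8
  endloop
 endfacet
 facet normal -0.254 -0.911 -0.326
  outer loop
   vertex 2.6 0.1 1.6
   vertex 1.6 0.2 2.1
   vertex 0.3 1.1 0.6
  endloop
 endfacet
 facet normal 0.046 -0.958 0.284
  outer loop
   vertex 2.6 0.1 1.6
   vertex 5.5 0.3 1.8
   vertex 1.6 0.2 2.1
  endloop
 endfacet
 facet normal 0.131 -0.696 0.706
  outer loop
   vertex 2.8 0.5 2.5
   vertex 5.5 0.3 1.8
   vertex 0.5 2.5 4.9
  endloop
 endfacet
 facet normal 0.059 -0.876 0.479
  outer loop
   vertex 2.8 0.5 2.5
   vertex 1.6 0.2 2.1
   vertex 5.5 0.3 1.8
  endloop
 endfacet
 facet normal -0.016 -0.776 0.631
  outer loop
   vertex 2.8 0.5 2.5
   vertex 0.5 2.5 4.9
   vertex 1.6 0.2 2.1
  endloop
 endfacet
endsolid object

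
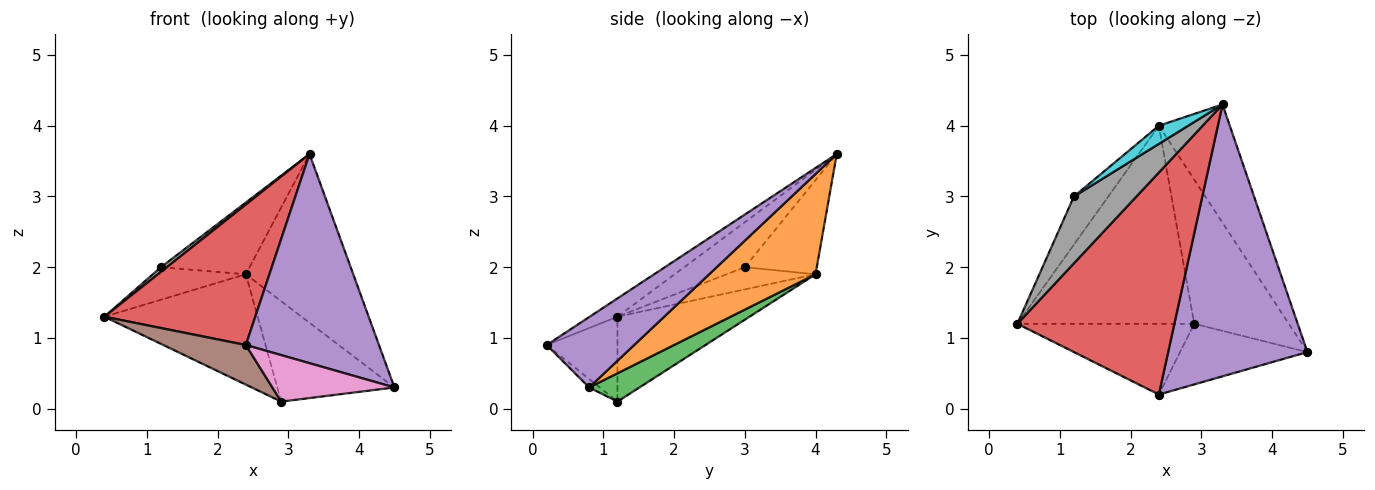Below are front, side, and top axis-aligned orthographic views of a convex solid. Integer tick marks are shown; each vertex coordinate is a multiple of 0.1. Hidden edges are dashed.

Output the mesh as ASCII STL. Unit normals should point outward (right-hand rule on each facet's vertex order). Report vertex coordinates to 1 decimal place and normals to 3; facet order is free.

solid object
 facet normal -0.387 0.449 -0.806
  outer loop
   vertex 2.4 4.0 1.9
   vertex 2.9 1.2 0.1
   vertex 0.4 1.2 1.3
  endloop
 endfacet
 facet normal 0.630 0.636 -0.446
  outer loop
   vertex 2.4 4.0 1.9
   vertex 3.3 4.3 3.6
   vertex 4.5 0.8 0.3
  endloop
 endfacet
 facet normal 0.238 0.555 -0.797
  outer loop
   vertex 2.4 4.0 1.9
   vertex 4.5 0.8 0.3
   vertex 2.9 1.2 0.1
  endloop
 endfacet
 facet normal -0.098 -0.532 0.841
  outer loop
   vertex 2.4 0.2 0.9
   vertex 3.3 4.3 3.6
   vertex 0.4 1.2 1.3
  endloop
 endfacet
 facet normal 0.372 -0.566 0.736
  outer loop
   vertex 2.4 0.2 0.9
   vertex 4.5 0.8 0.3
   vertex 3.3 4.3 3.6
  endloop
 endfacet
 facet normal -0.386 -0.451 -0.805
  outer loop
   vertex 2.4 0.2 0.9
   vertex 0.4 1.2 1.3
   vertex 2.9 1.2 0.1
  endloop
 endfacet
 facet normal -0.053 -0.608 -0.792
  outer loop
   vertex 2.4 0.2 0.9
   vertex 2.9 1.2 0.1
   vertex 4.5 0.8 0.3
  endloop
 endfacet
 facet normal -0.583 -0.056 0.811
  outer loop
   vertex 1.2 3.0 2.0
   vertex 0.4 1.2 1.3
   vertex 3.3 4.3 3.6
  endloop
 endfacet
 facet normal -0.472 0.494 -0.730
  outer loop
   vertex 1.2 3.0 2.0
   vertex 2.4 4.0 1.9
   vertex 0.4 1.2 1.3
  endloop
 endfacet
 facet normal -0.619 0.762 0.193
  outer loop
   vertex 1.2 3.0 2.0
   vertex 3.3 4.3 3.6
   vertex 2.4 4.0 1.9
  endloop
 endfacet
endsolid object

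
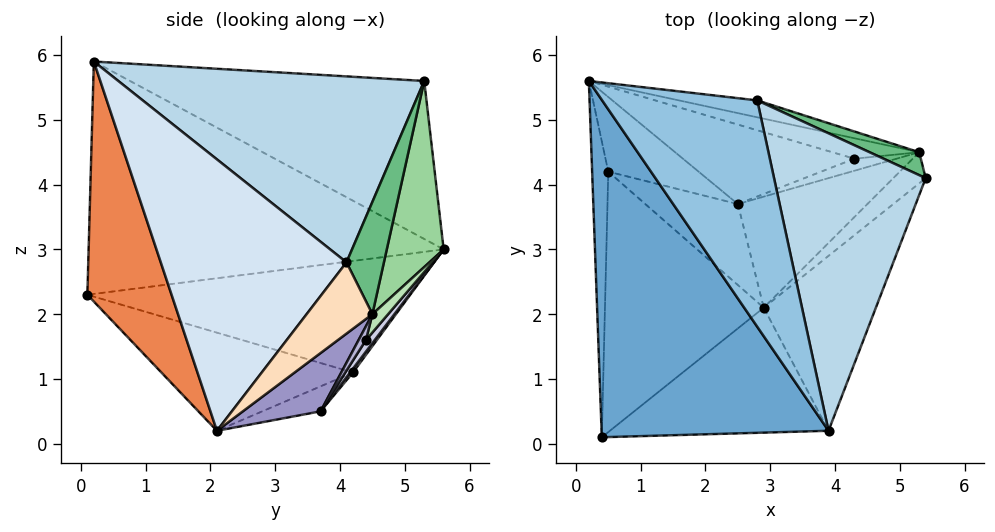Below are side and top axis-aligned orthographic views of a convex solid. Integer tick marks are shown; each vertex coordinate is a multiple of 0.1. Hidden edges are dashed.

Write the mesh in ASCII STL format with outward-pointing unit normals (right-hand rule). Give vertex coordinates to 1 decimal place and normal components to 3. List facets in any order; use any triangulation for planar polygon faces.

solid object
 facet normal -0.711 -0.114 0.694
  outer loop
   vertex 3.9 0.2 5.9
   vertex 0.2 5.6 3.0
   vertex 0.4 0.1 2.3
  endloop
 endfacet
 facet normal -0.709 -0.112 0.696
  outer loop
   vertex 2.8 5.3 5.6
   vertex 0.2 5.6 3.0
   vertex 3.9 0.2 5.9
  endloop
 endfacet
 facet normal 0.759 0.200 0.619
  outer loop
   vertex 2.8 5.3 5.6
   vertex 3.9 0.2 5.9
   vertex 5.4 4.1 2.8
  endloop
 endfacet
 facet normal 0.772 -0.550 -0.319
  outer loop
   vertex 2.9 2.1 0.2
   vertex 5.4 4.1 2.8
   vertex 3.9 0.2 5.9
  endloop
 endfacet
 facet normal 0.386 -0.853 -0.352
  outer loop
   vertex 2.9 2.1 0.2
   vertex 3.9 0.2 5.9
   vertex 0.4 0.1 2.3
  endloop
 endfacet
 facet normal -0.990 -0.018 -0.143
  outer loop
   vertex 0.5 4.2 1.1
   vertex 0.4 0.1 2.3
   vertex 0.2 5.6 3.0
  endloop
 endfacet
 facet normal -0.512 -0.230 -0.828
  outer loop
   vertex 0.5 4.2 1.1
   vertex 2.9 2.1 0.2
   vertex 0.4 0.1 2.3
  endloop
 endfacet
 facet normal 0.781 -0.515 -0.355
  outer loop
   vertex 5.3 4.5 2.0
   vertex 5.4 4.1 2.8
   vertex 2.9 2.1 0.2
  endloop
 endfacet
 facet normal 0.635 0.720 0.281
  outer loop
   vertex 5.3 4.5 2.0
   vertex 2.8 5.3 5.6
   vertex 5.4 4.1 2.8
  endloop
 endfacet
 facet normal 0.195 0.977 -0.082
  outer loop
   vertex 5.3 4.5 2.0
   vertex 0.2 5.6 3.0
   vertex 2.8 5.3 5.6
  endloop
 endfacet
 facet normal 0.098 0.879 -0.466
  outer loop
   vertex 5.3 4.5 2.0
   vertex 4.3 4.4 1.6
   vertex 0.2 5.6 3.0
  endloop
 endfacet
 facet normal -0.259 0.115 -0.959
  outer loop
   vertex 2.5 3.7 0.5
   vertex 2.9 2.1 0.2
   vertex 0.5 4.2 1.1
  endloop
 endfacet
 facet normal 0.396 0.264 -0.880
  outer loop
   vertex 2.5 3.7 0.5
   vertex 5.3 4.5 2.0
   vertex 2.9 2.1 0.2
  endloop
 endfacet
 facet normal 0.255 0.570 -0.781
  outer loop
   vertex 2.5 3.7 0.5
   vertex 4.3 4.4 1.6
   vertex 5.3 4.5 2.0
  endloop
 endfacet
 facet normal 0.039 0.813 -0.581
  outer loop
   vertex 2.5 3.7 0.5
   vertex 0.2 5.6 3.0
   vertex 4.3 4.4 1.6
  endloop
 endfacet
 facet normal 0.025 0.807 -0.591
  outer loop
   vertex 2.5 3.7 0.5
   vertex 0.5 4.2 1.1
   vertex 0.2 5.6 3.0
  endloop
 endfacet
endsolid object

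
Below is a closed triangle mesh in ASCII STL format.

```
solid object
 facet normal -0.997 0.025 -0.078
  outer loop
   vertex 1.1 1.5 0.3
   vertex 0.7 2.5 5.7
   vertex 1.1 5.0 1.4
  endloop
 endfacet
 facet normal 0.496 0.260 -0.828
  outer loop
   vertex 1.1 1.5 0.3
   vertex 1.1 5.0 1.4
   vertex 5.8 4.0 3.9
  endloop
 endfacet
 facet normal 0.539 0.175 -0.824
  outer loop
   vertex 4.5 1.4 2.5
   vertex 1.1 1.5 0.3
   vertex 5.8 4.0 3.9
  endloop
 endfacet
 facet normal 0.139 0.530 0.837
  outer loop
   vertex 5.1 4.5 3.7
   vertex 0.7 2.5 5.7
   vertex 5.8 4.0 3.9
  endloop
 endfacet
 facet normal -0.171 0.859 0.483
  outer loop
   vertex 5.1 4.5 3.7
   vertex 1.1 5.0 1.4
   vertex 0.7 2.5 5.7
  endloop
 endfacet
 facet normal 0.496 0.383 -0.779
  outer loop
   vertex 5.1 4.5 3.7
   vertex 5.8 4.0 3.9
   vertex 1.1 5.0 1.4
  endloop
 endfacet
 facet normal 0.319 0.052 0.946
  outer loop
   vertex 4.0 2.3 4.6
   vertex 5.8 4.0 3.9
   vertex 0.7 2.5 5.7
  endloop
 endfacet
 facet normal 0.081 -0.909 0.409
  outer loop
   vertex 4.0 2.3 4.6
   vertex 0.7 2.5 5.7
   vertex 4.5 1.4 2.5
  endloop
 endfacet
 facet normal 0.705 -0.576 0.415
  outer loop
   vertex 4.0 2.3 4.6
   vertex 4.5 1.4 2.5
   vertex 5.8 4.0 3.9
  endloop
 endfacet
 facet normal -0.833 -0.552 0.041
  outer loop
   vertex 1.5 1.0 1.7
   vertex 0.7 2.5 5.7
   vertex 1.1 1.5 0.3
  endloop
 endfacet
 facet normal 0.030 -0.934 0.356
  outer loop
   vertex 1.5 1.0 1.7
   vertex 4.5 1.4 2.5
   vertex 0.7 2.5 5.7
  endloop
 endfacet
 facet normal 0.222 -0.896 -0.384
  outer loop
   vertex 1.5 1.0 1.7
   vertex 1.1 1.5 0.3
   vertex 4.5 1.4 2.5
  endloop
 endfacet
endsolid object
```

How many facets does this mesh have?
12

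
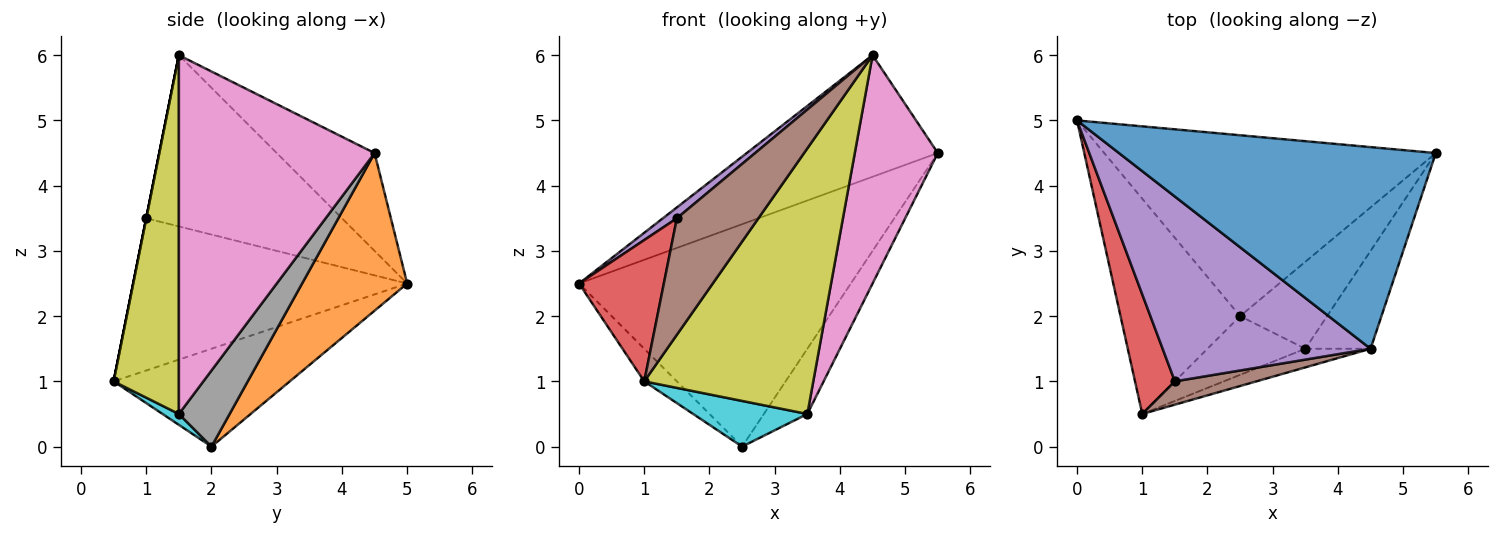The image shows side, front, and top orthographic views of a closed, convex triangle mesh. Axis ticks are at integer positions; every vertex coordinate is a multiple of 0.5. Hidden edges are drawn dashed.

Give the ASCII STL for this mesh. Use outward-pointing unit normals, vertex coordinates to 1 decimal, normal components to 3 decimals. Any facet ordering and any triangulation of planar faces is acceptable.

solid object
 facet normal -0.256 0.499 0.828
  outer loop
   vertex 4.5 1.5 6.0
   vertex 5.5 4.5 4.5
   vertex 0.0 5.0 2.5
  endloop
 endfacet
 facet normal 0.287 0.743 -0.604
  outer loop
   vertex 2.5 2.0 0.0
   vertex 0.0 5.0 2.5
   vertex 5.5 4.5 4.5
  endloop
 endfacet
 facet normal -0.629 0.116 -0.769
  outer loop
   vertex 2.5 2.0 0.0
   vertex 1.0 0.5 1.0
   vertex 0.0 5.0 2.5
  endloop
 endfacet
 facet normal -0.927 -0.287 0.243
  outer loop
   vertex 1.5 1.0 3.5
   vertex 0.0 5.0 2.5
   vertex 1.0 0.5 1.0
  endloop
 endfacet
 facet normal -0.635 -0.045 0.771
  outer loop
   vertex 1.5 1.0 3.5
   vertex 4.5 1.5 6.0
   vertex 0.0 5.0 2.5
  endloop
 endfacet
 facet normal 0.000 -0.981 0.196
  outer loop
   vertex 1.5 1.0 3.5
   vertex 1.0 0.5 1.0
   vertex 4.5 1.5 6.0
  endloop
 endfacet
 facet normal 0.908 -0.385 -0.165
  outer loop
   vertex 3.5 1.5 0.5
   vertex 5.5 4.5 4.5
   vertex 4.5 1.5 6.0
  endloop
 endfacet
 facet normal 0.573 0.492 -0.655
  outer loop
   vertex 3.5 1.5 0.5
   vertex 2.5 2.0 0.0
   vertex 5.5 4.5 4.5
  endloop
 endfacet
 facet normal 0.359 -0.931 -0.065
  outer loop
   vertex 3.5 1.5 0.5
   vertex 4.5 1.5 6.0
   vertex 1.0 0.5 1.0
  endloop
 endfacet
 facet normal 0.087 -0.612 -0.786
  outer loop
   vertex 3.5 1.5 0.5
   vertex 1.0 0.5 1.0
   vertex 2.5 2.0 0.0
  endloop
 endfacet
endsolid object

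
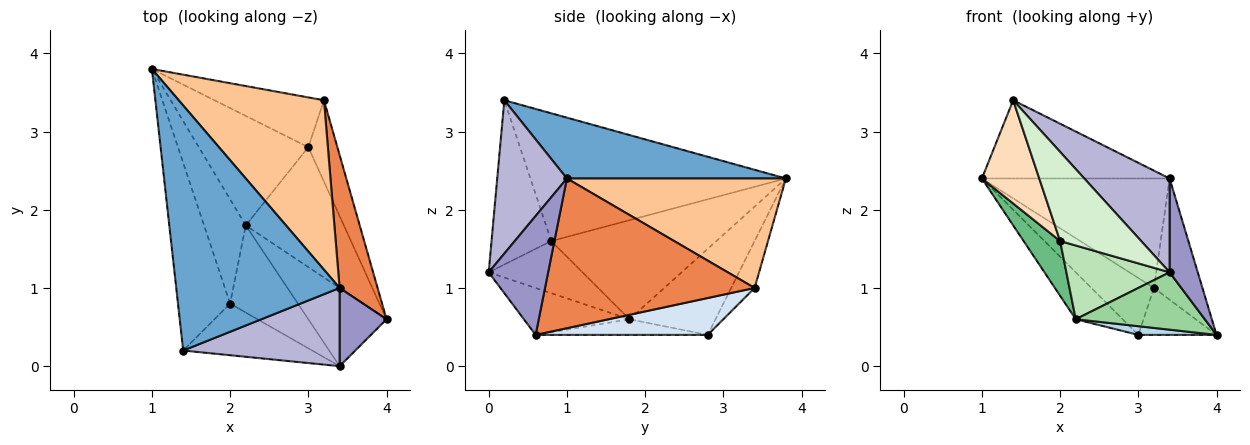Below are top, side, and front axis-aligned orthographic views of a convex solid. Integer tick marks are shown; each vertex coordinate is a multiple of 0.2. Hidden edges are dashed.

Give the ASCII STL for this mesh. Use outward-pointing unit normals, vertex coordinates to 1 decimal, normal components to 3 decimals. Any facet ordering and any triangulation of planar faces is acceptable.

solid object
 facet normal 0.334 0.287 0.898
  outer loop
   vertex 3.4 1.0 2.4
   vertex 1.0 3.8 2.4
   vertex 1.4 0.2 3.4
  endloop
 endfacet
 facet normal -0.585 0.319 -0.745
  outer loop
   vertex 2.2 1.8 0.6
   vertex 1.0 3.8 2.4
   vertex 3.0 2.8 0.4
  endloop
 endfacet
 facet normal -0.157 -0.071 -0.985
  outer loop
   vertex 2.2 1.8 0.6
   vertex 3.0 2.8 0.4
   vertex 4.0 0.6 0.4
  endloop
 endfacet
 facet normal 0.740 0.336 -0.583
  outer loop
   vertex 3.2 3.4 1.0
   vertex 4.0 0.6 0.4
   vertex 3.0 2.8 0.4
  endloop
 endfacet
 facet normal 0.946 0.219 0.240
  outer loop
   vertex 3.2 3.4 1.0
   vertex 3.4 1.0 2.4
   vertex 4.0 0.6 0.4
  endloop
 endfacet
 facet normal -0.272 0.724 -0.634
  outer loop
   vertex 3.2 3.4 1.0
   vertex 3.0 2.8 0.4
   vertex 1.0 3.8 2.4
  endloop
 endfacet
 facet normal 0.535 0.459 0.710
  outer loop
   vertex 3.2 3.4 1.0
   vertex 1.0 3.8 2.4
   vertex 3.4 1.0 2.4
  endloop
 endfacet
 facet normal -0.906 -0.203 -0.370
  outer loop
   vertex 2.0 0.8 1.6
   vertex 1.4 0.2 3.4
   vertex 1.0 3.8 2.4
  endloop
 endfacet
 facet normal -0.903 -0.200 -0.380
  outer loop
   vertex 2.0 0.8 1.6
   vertex 1.0 3.8 2.4
   vertex 2.2 1.8 0.6
  endloop
 endfacet
 facet normal -0.436 -0.532 -0.726
  outer loop
   vertex 3.4 0.0 1.2
   vertex 2.2 1.8 0.6
   vertex 4.0 0.6 0.4
  endloop
 endfacet
 facet normal -0.506 -0.557 -0.658
  outer loop
   vertex 3.4 0.0 1.2
   vertex 2.0 0.8 1.6
   vertex 2.2 1.8 0.6
  endloop
 endfacet
 facet normal -0.538 -0.730 -0.422
  outer loop
   vertex 3.4 0.0 1.2
   vertex 1.4 0.2 3.4
   vertex 2.0 0.8 1.6
  endloop
 endfacet
 facet normal 0.851 -0.403 0.336
  outer loop
   vertex 3.4 0.0 1.2
   vertex 4.0 0.6 0.4
   vertex 3.4 1.0 2.4
  endloop
 endfacet
 facet normal 0.531 -0.651 0.542
  outer loop
   vertex 3.4 0.0 1.2
   vertex 3.4 1.0 2.4
   vertex 1.4 0.2 3.4
  endloop
 endfacet
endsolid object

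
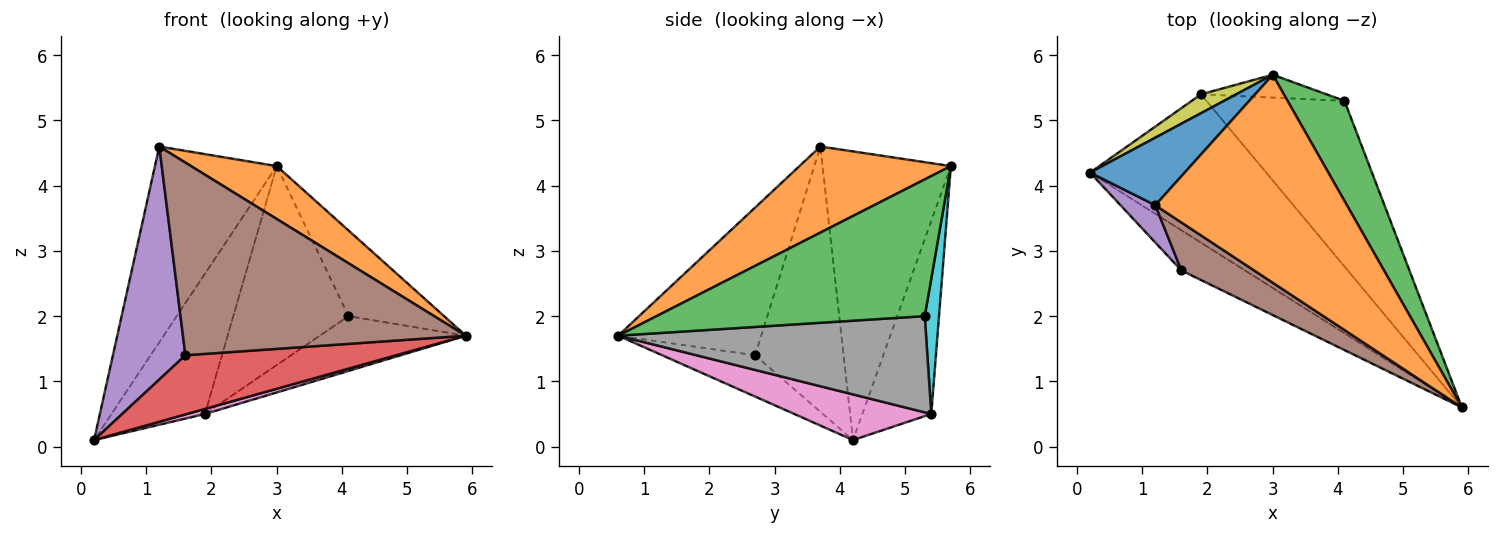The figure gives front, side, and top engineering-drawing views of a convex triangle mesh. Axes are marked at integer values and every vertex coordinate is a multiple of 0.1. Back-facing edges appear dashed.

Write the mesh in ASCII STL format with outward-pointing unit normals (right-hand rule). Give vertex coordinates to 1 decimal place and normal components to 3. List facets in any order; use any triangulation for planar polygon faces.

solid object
 facet normal -0.706 0.670 0.231
  outer loop
   vertex 1.2 3.7 4.6
   vertex 3.0 5.7 4.3
   vertex 0.2 4.2 0.1
  endloop
 endfacet
 facet normal 0.399 -0.226 0.889
  outer loop
   vertex 1.2 3.7 4.6
   vertex 5.9 0.6 1.7
   vertex 3.0 5.7 4.3
  endloop
 endfacet
 facet normal 0.877 0.313 0.365
  outer loop
   vertex 4.1 5.3 2.0
   vertex 3.0 5.7 4.3
   vertex 5.9 0.6 1.7
  endloop
 endfacet
 facet normal -0.343 -0.777 -0.528
  outer loop
   vertex 1.6 2.7 1.4
   vertex 0.2 4.2 0.1
   vertex 5.9 0.6 1.7
  endloop
 endfacet
 facet normal -0.769 -0.631 0.101
  outer loop
   vertex 1.6 2.7 1.4
   vertex 1.2 3.7 4.6
   vertex 0.2 4.2 0.1
  endloop
 endfacet
 facet normal -0.441 -0.871 0.217
  outer loop
   vertex 1.6 2.7 1.4
   vertex 5.9 0.6 1.7
   vertex 1.2 3.7 4.6
  endloop
 endfacet
 facet normal 0.251 -0.033 -0.967
  outer loop
   vertex 1.9 5.4 0.5
   vertex 5.9 0.6 1.7
   vertex 0.2 4.2 0.1
  endloop
 endfacet
 facet normal 0.552 0.262 -0.792
  outer loop
   vertex 1.9 5.4 0.5
   vertex 4.1 5.3 2.0
   vertex 5.9 0.6 1.7
  endloop
 endfacet
 facet normal -0.590 0.800 0.108
  outer loop
   vertex 1.9 5.4 0.5
   vertex 0.2 4.2 0.1
   vertex 3.0 5.7 4.3
  endloop
 endfacet
 facet normal 0.122 0.986 -0.113
  outer loop
   vertex 1.9 5.4 0.5
   vertex 3.0 5.7 4.3
   vertex 4.1 5.3 2.0
  endloop
 endfacet
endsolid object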